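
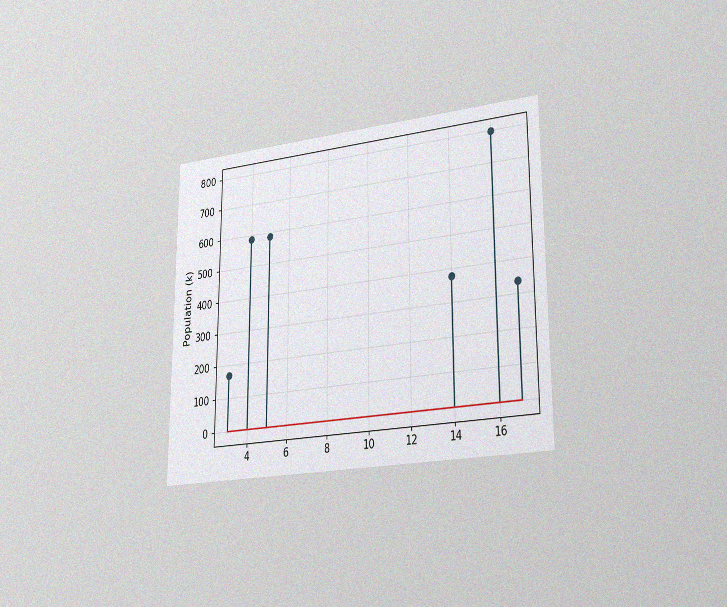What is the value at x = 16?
The chart is viewed slightly from the right, with some photo noise. The stem at x=16 reaches 798k.

798k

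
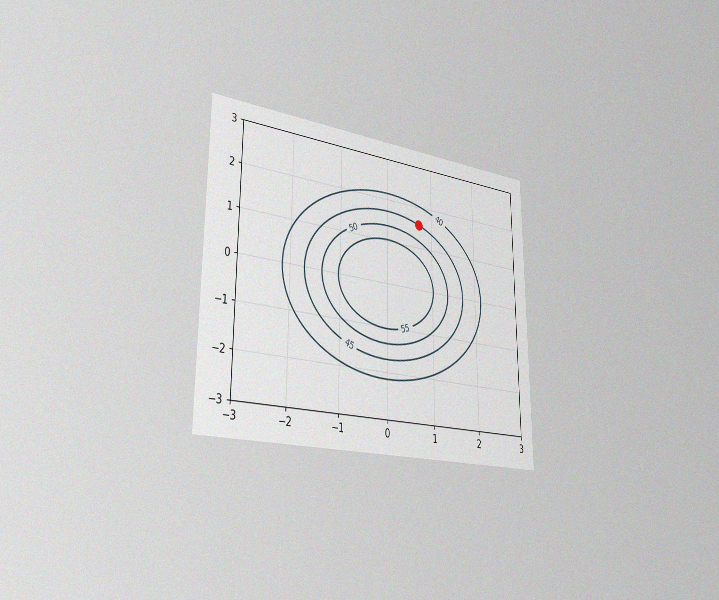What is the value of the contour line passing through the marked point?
The chart is viewed slightly from the left, with some photo noise. The marked point sits on the contour labelled 45.

45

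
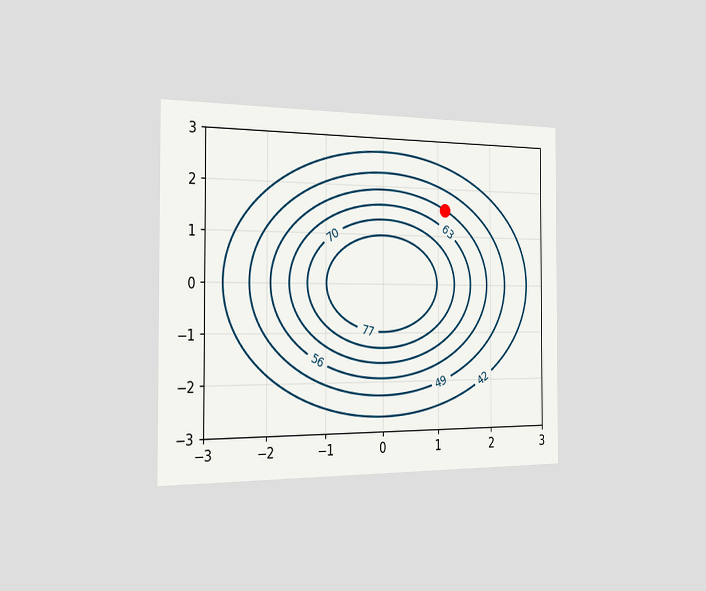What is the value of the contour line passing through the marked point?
56

The chart is viewed slightly from the left. The marked point sits on the contour labelled 56.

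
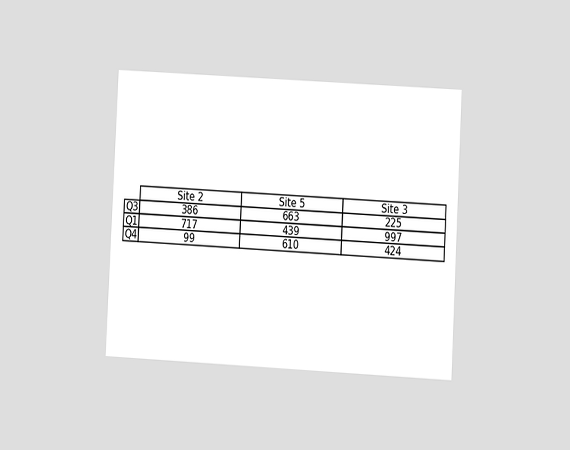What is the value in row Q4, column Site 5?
The chart is tilted about 3° clockwise and viewed at a slight angle. The (Q4, Site 5) cell reads 610.

610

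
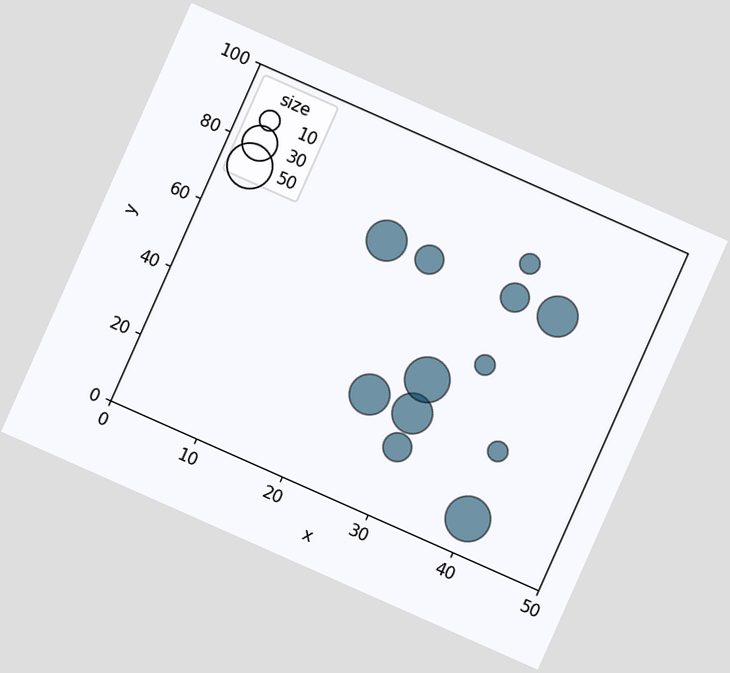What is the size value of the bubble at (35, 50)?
10

The chart is tilted about 24° clockwise. Matching the bubble at (35, 50) against the size legend gives 10.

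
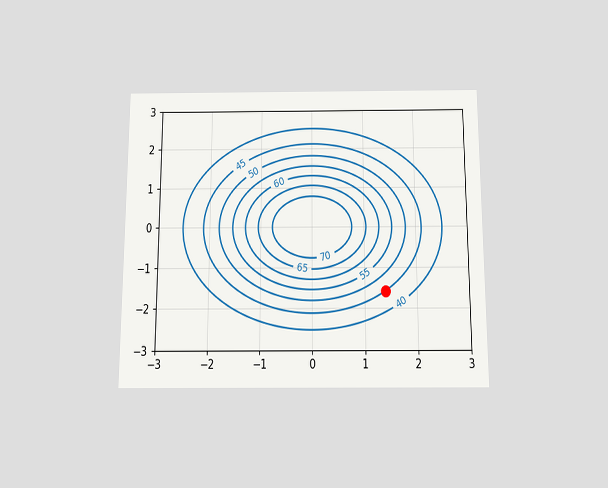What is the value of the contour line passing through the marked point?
45

The chart is viewed slightly from below. The marked point sits on the contour labelled 45.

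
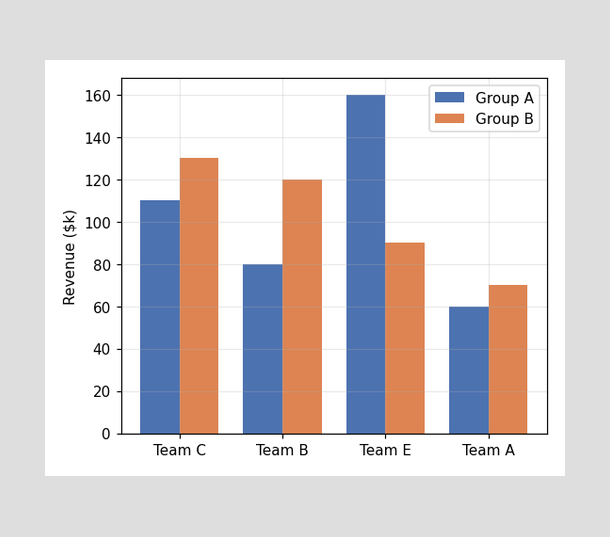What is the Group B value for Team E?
$90k

The Group B bar at Team E reaches $90k on the y-axis.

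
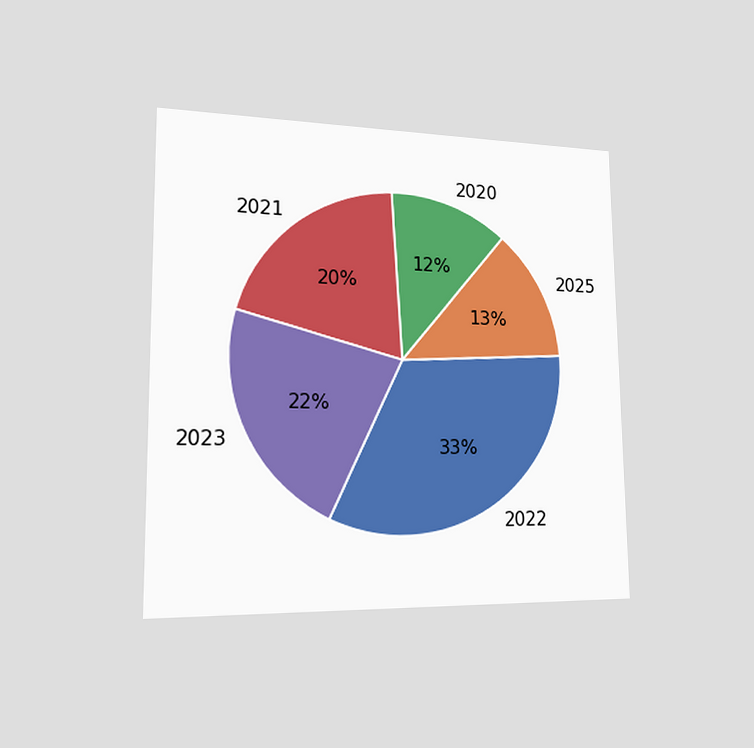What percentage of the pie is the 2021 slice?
20%

The chart is viewed slightly from the left. The 2021 slice takes up 20% of the pie.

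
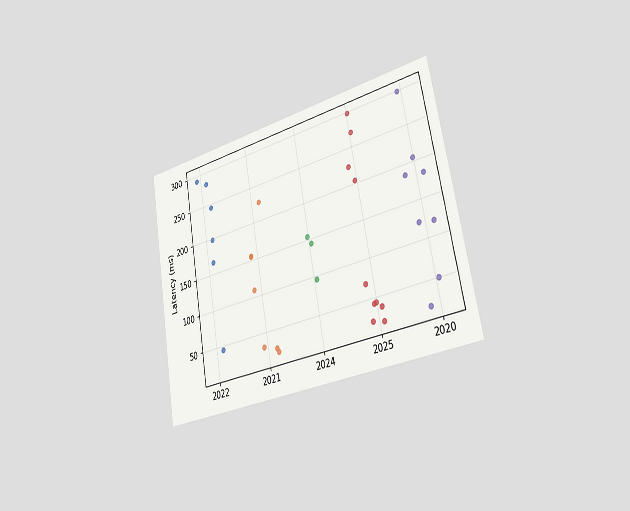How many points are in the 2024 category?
3

The chart is tilted about 10° counter-clockwise and viewed slightly from the right. Counting the markers in the 2024 column gives 3.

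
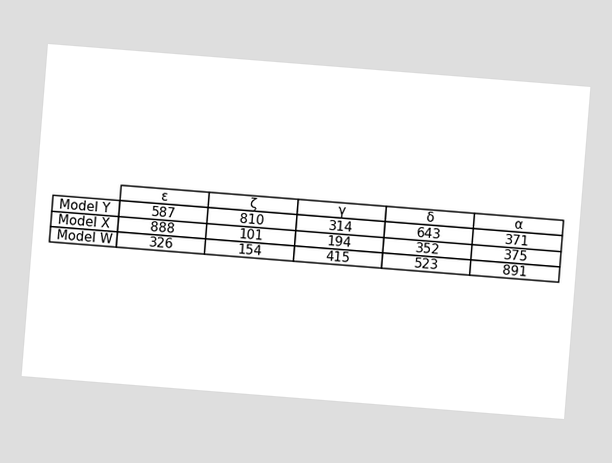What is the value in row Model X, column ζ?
101

The chart is tilted about 5° clockwise. The (Model X, ζ) cell reads 101.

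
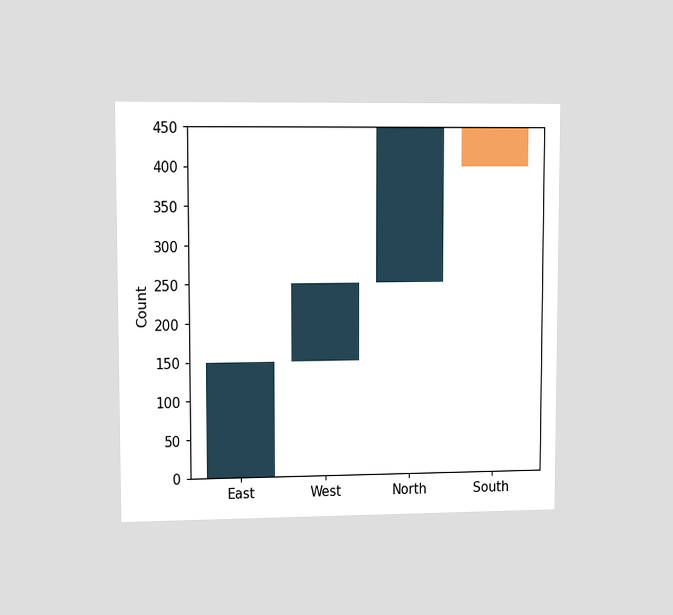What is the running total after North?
450

The chart is viewed at a slight angle. After North the running total reaches 450.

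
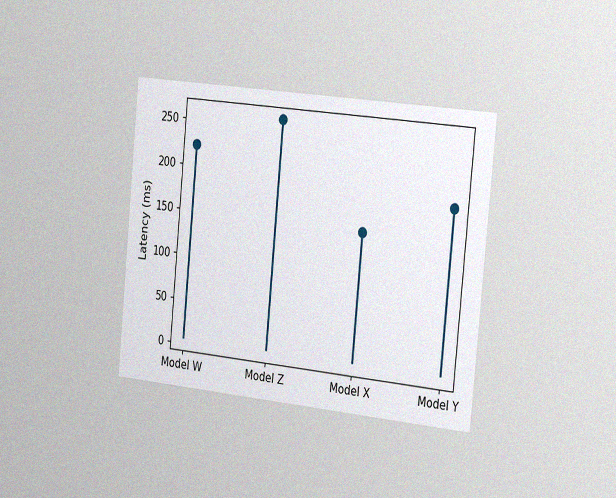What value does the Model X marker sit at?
148ms

The chart is tilted about 5° clockwise and viewed slightly from the right, with some photo noise. The Model X marker sits at 148ms.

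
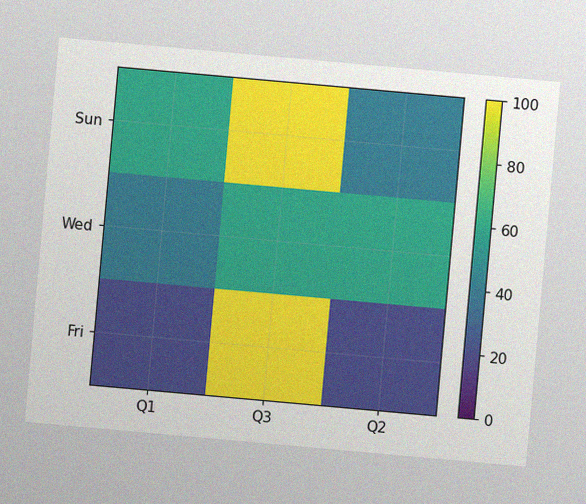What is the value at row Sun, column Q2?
40

The chart is tilted about 5° clockwise, with some photo noise. Matching cell (Sun, Q2) against the colorbar gives 40.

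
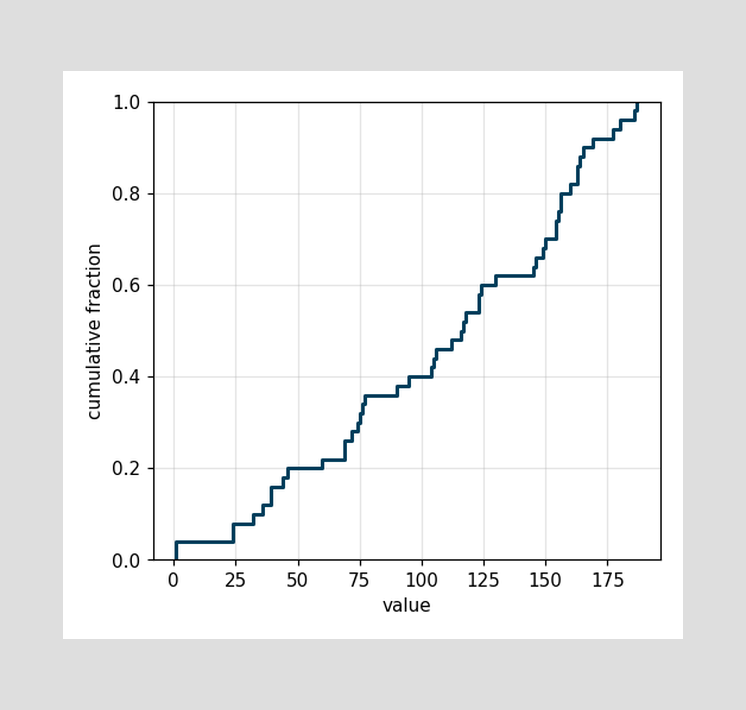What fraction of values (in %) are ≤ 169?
92%

At x=169 the ECDF step is at 92%.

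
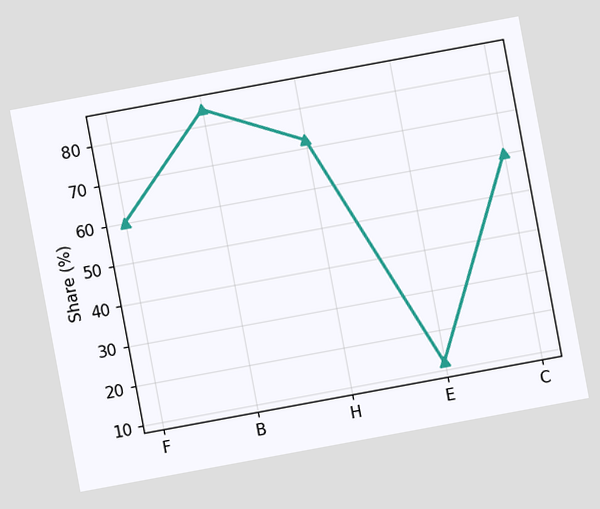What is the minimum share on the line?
12%

The chart is tilted about 10° counter-clockwise. The lowest point is at E, and reading across to the y-axis gives 12%.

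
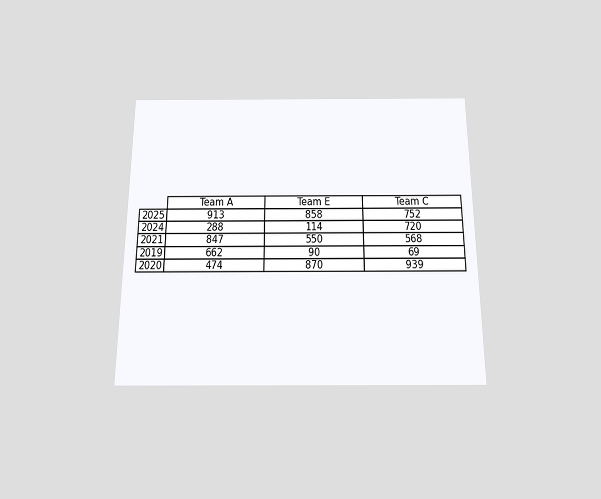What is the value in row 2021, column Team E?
The chart is viewed slightly from below. The (2021, Team E) cell reads 550.

550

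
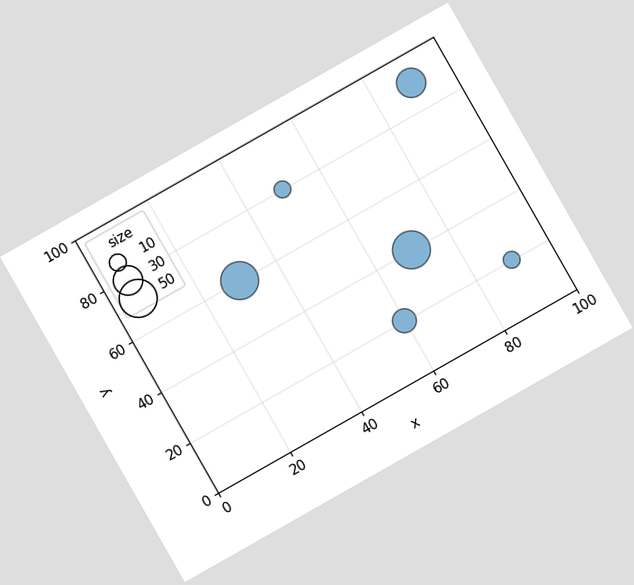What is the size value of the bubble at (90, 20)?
10

The chart is tilted about 30° counter-clockwise. Matching the bubble at (90, 20) against the size legend gives 10.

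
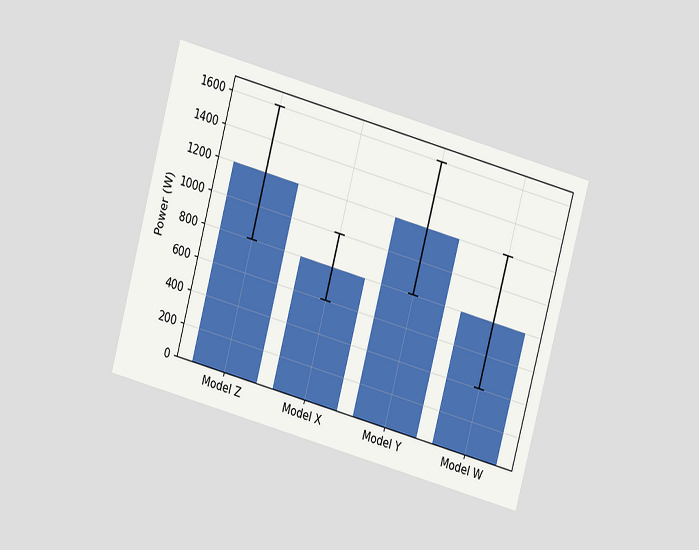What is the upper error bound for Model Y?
1600W

The chart is tilted about 15° clockwise and viewed at a slight angle. The Model Y bar's upper whisker reaches 1600W.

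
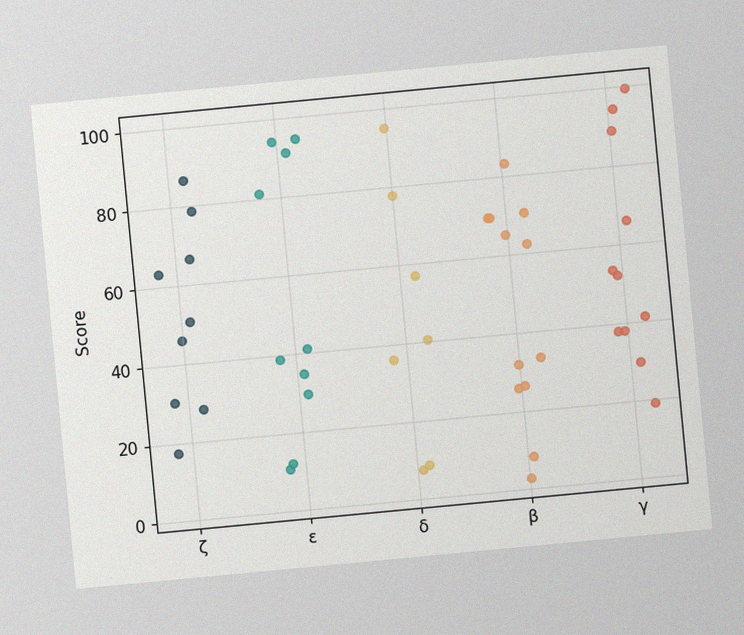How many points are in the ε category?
10

The chart is tilted about 5° counter-clockwise, with some photo noise. Counting the markers in the ε column gives 10.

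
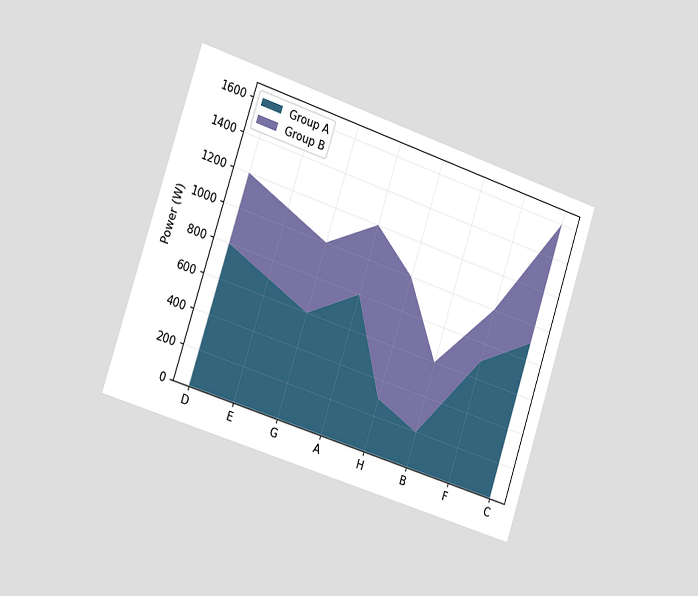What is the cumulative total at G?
1000W

The chart is tilted about 18° clockwise and viewed slightly from the left. The stacked total at G reaches 1000W.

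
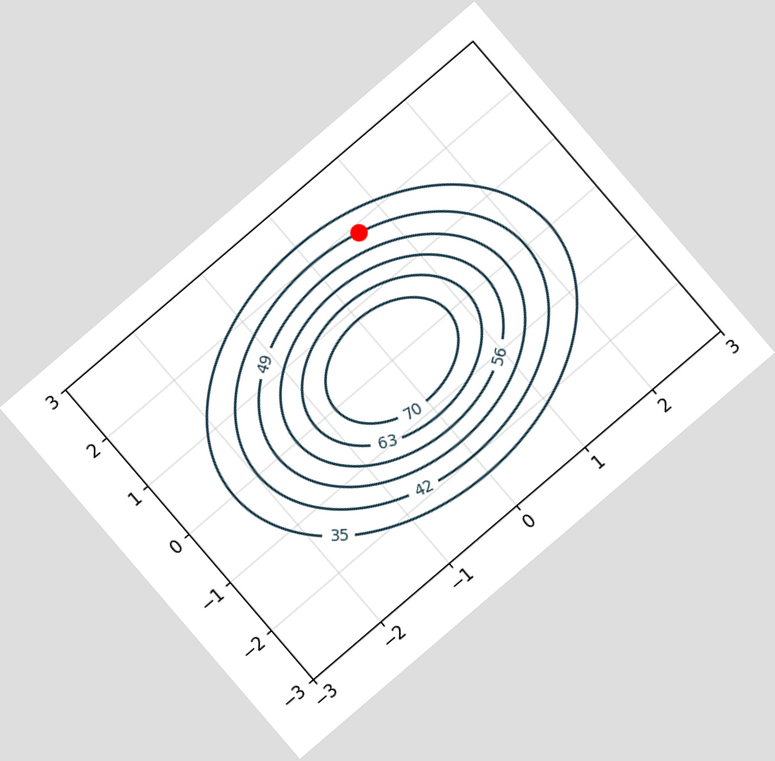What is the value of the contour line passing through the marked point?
42

The chart is tilted about 41° counter-clockwise. The marked point sits on the contour labelled 42.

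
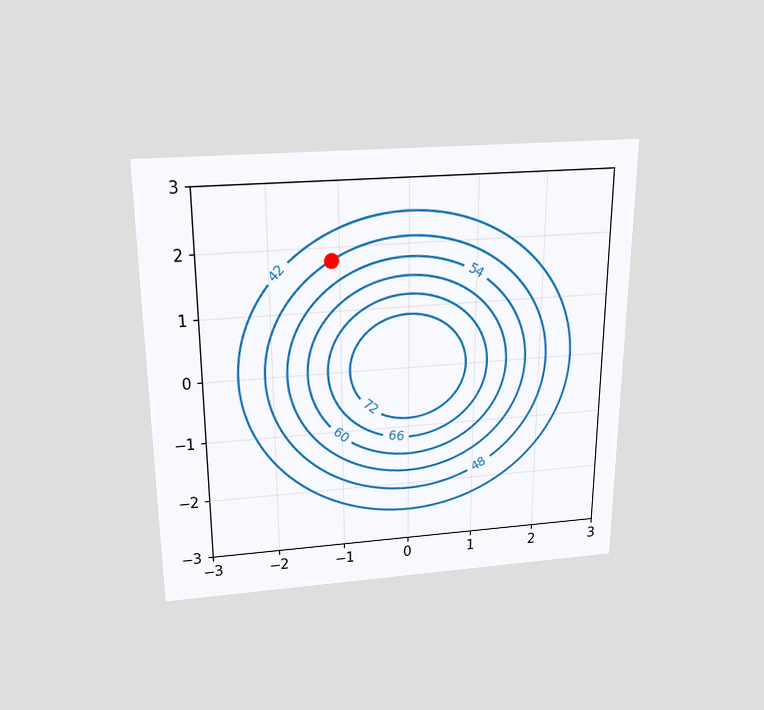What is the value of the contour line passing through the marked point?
The chart is viewed slightly from above. The marked point sits on the contour labelled 48.

48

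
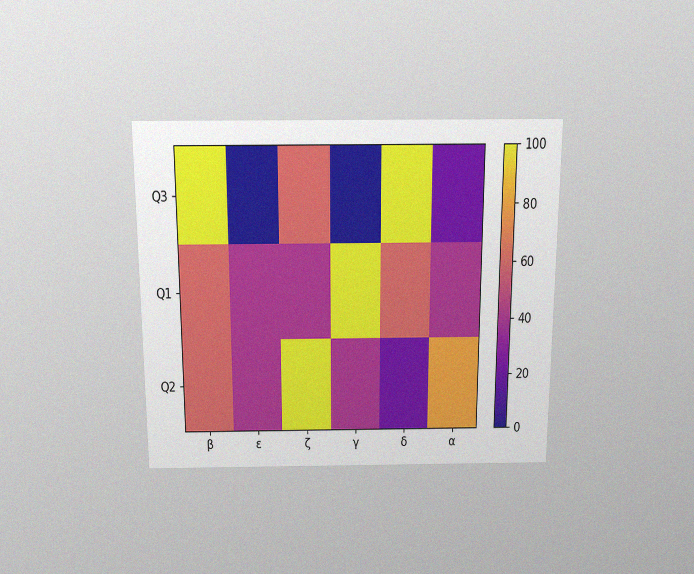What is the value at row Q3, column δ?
100

The chart is viewed slightly from above, with some photo noise. Matching cell (Q3, δ) against the colorbar gives 100.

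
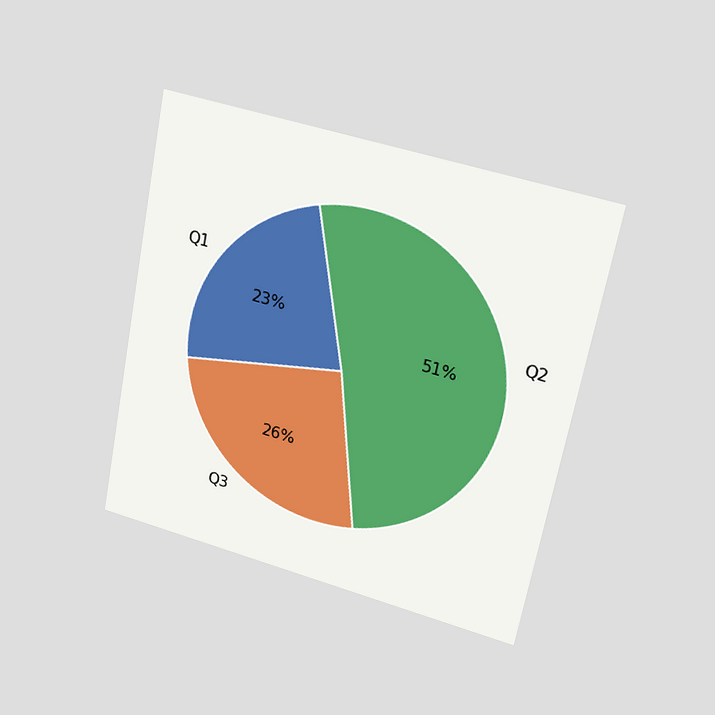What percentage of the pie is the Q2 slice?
51%

The chart is tilted about 11° clockwise and viewed at a slight angle. The Q2 slice takes up 51% of the pie.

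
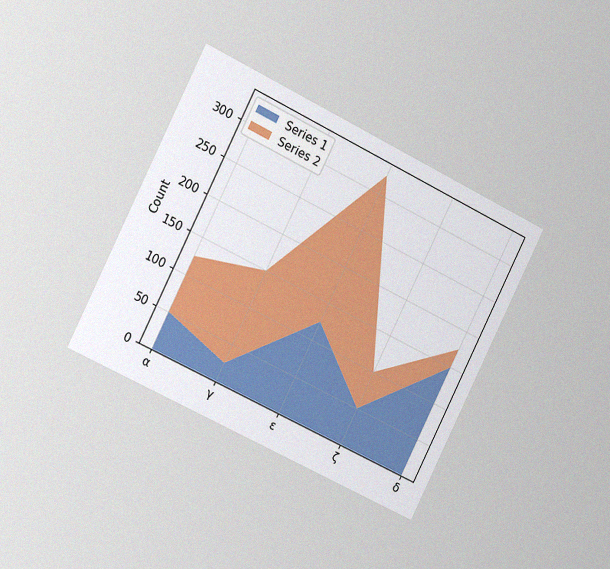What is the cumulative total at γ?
The chart is tilted about 26° clockwise and viewed slightly from the left, with some photo noise. The stacked total at γ reaches 150.

150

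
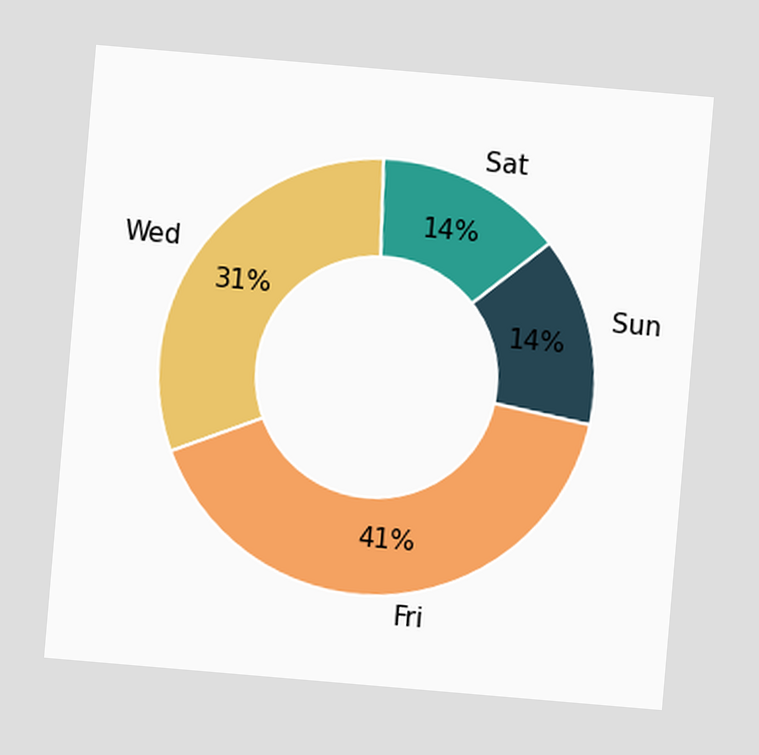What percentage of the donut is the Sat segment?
The chart is tilted about 5° clockwise. The Sat segment takes up 14% of the ring.

14%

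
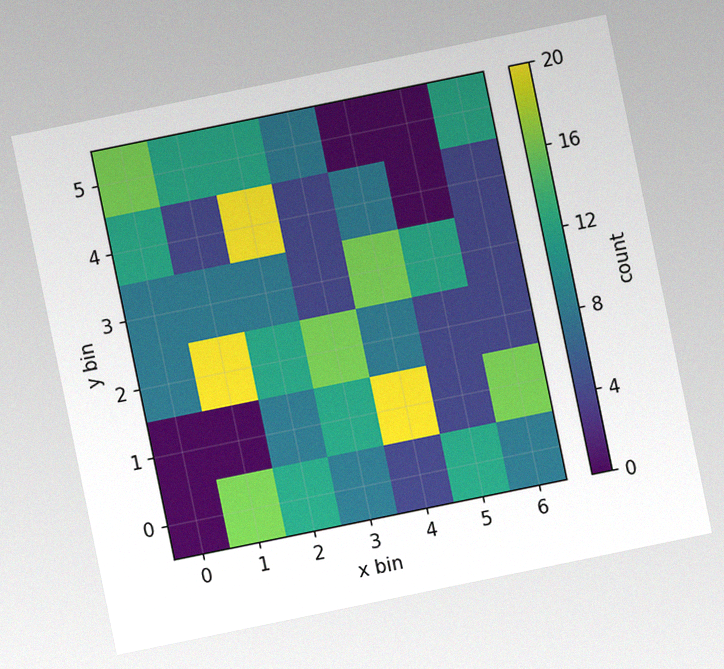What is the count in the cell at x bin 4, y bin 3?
The chart is tilted about 12° counter-clockwise, with some photo noise. Matching the cell (4, 3) against the colorbar gives 16.

16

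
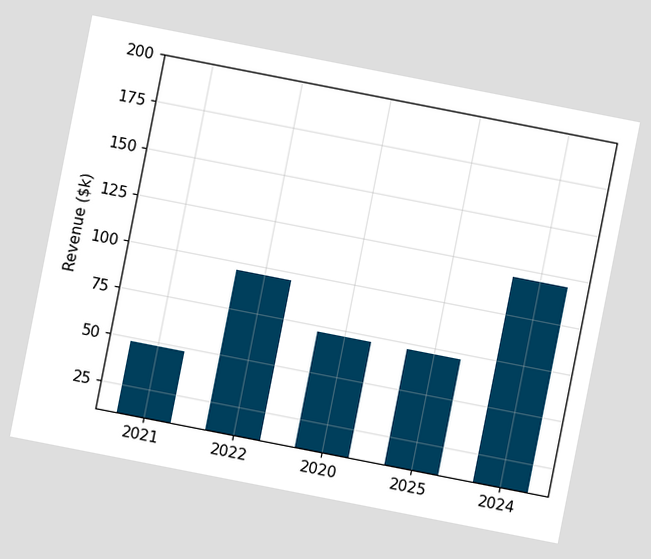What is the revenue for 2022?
$96k

The chart is tilted about 11° clockwise. Reading along the chart's y-axis, the 2022 bar reaches $96k.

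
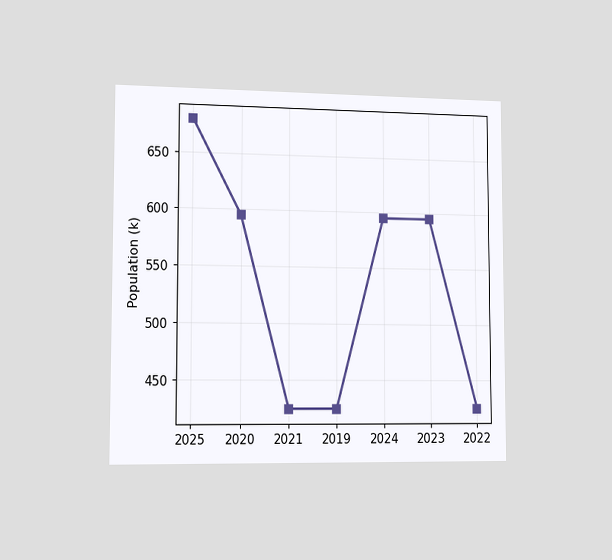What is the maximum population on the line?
680k

The chart is viewed slightly from the left. The highest point is at 2025, and reading across to the y-axis gives 680k.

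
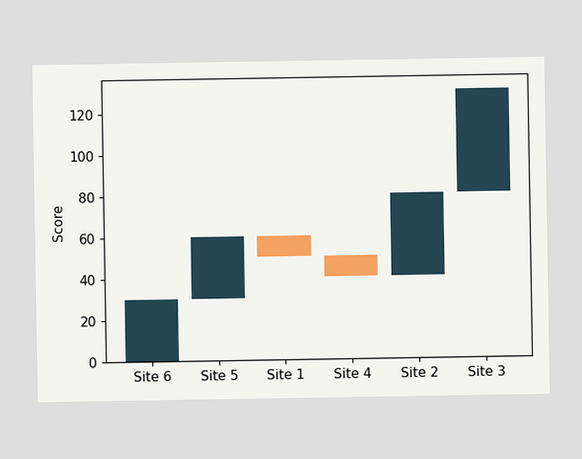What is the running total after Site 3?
After Site 3 the running total reaches 130.

130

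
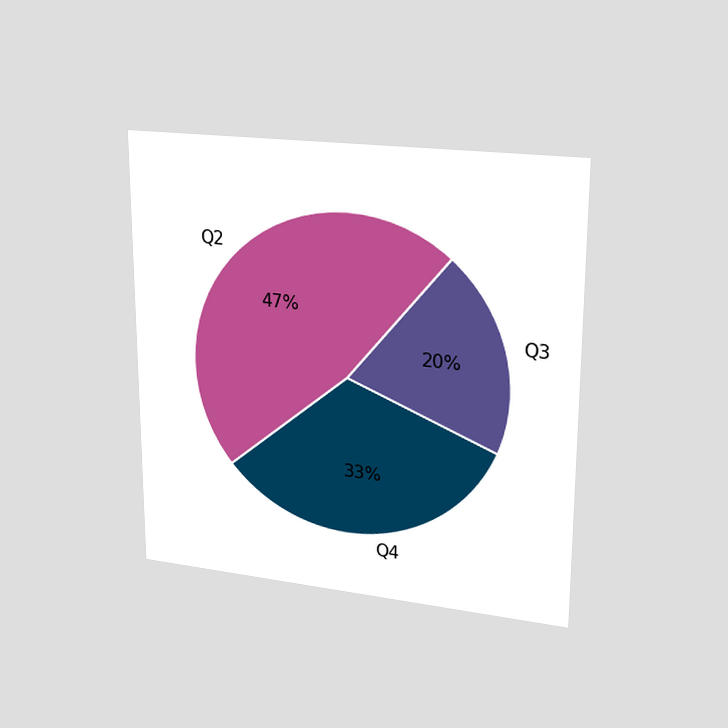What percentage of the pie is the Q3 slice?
The chart is viewed at a slight angle. The Q3 slice takes up 20% of the pie.

20%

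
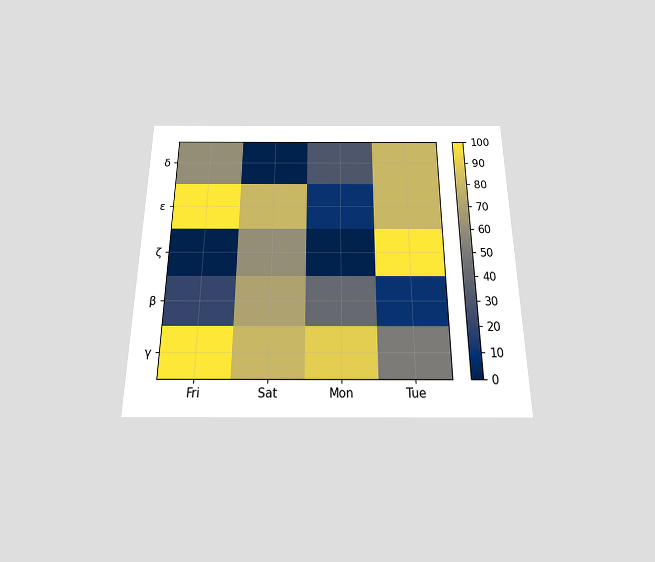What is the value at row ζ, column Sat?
60

The chart is viewed slightly from below. Matching cell (ζ, Sat) against the colorbar gives 60.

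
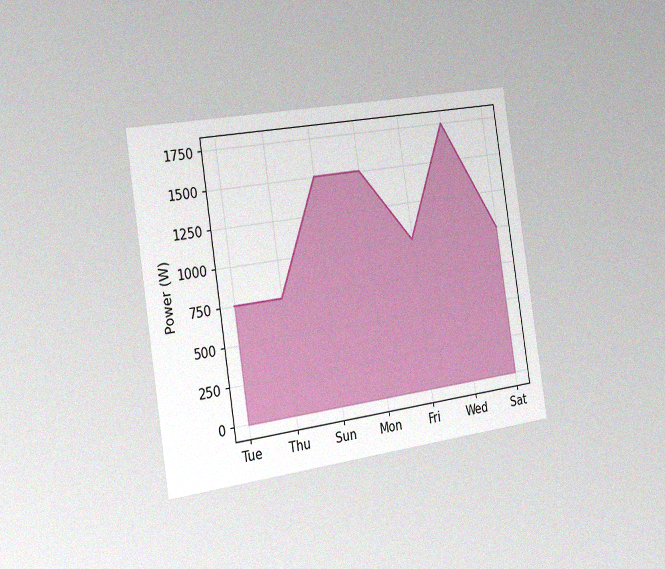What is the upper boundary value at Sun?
The chart is tilted about 9° counter-clockwise and viewed slightly from the left, with some photo noise. At Sun the upper boundary is at 1500W.

1500W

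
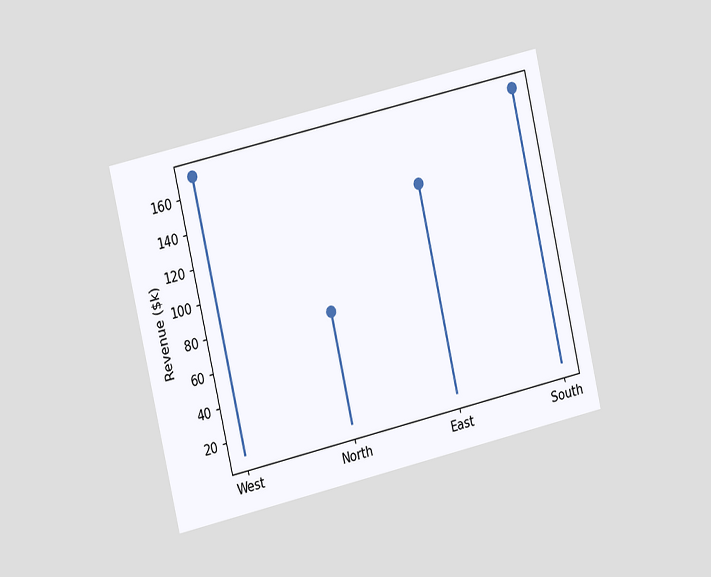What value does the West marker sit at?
$171k

The chart is tilted about 13° counter-clockwise and viewed slightly from the left. The West marker sits at $171k.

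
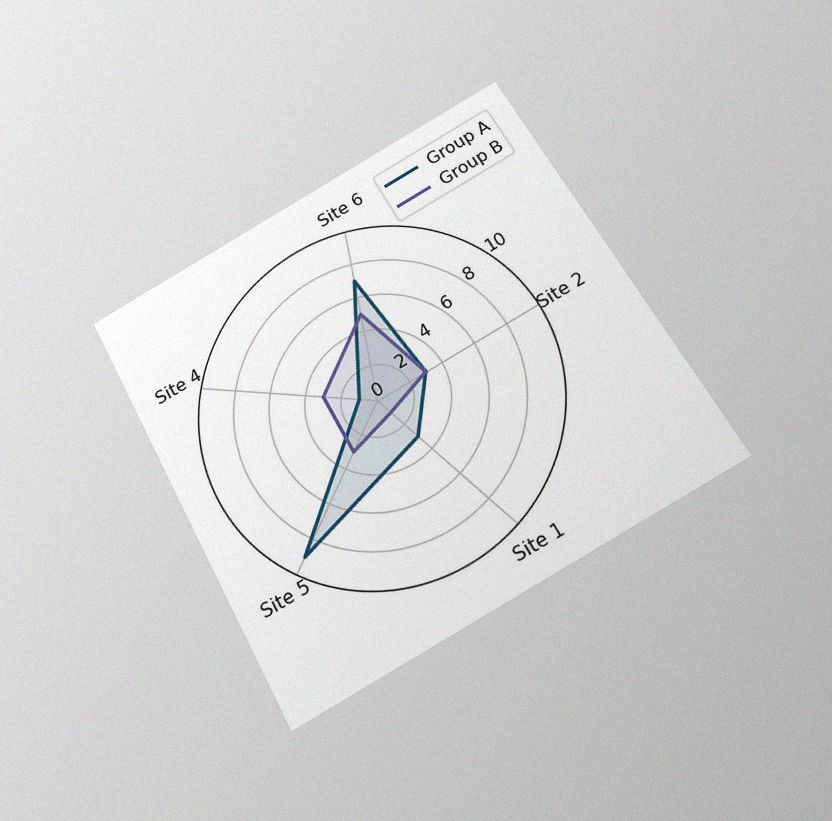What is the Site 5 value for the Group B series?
3

The chart is tilted about 29° counter-clockwise and viewed slightly from below, with some photo noise. On the Site 5 axis, Group B reaches 3.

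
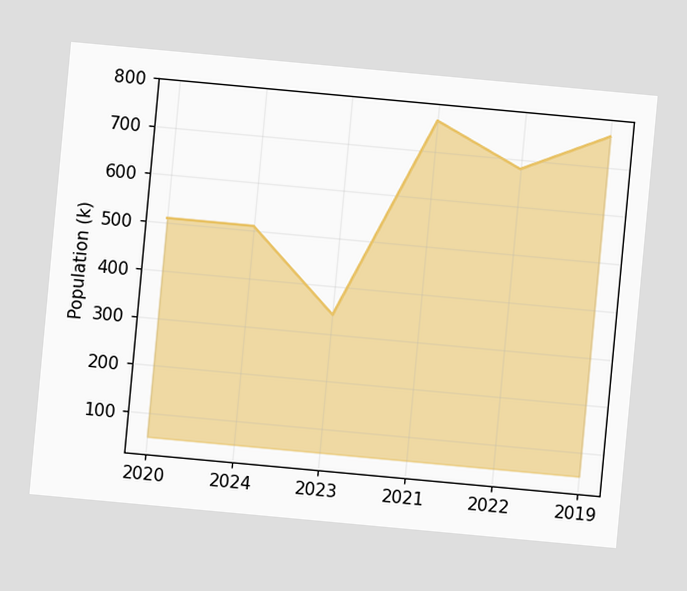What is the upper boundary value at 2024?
The chart is tilted about 5° clockwise. At 2024 the upper boundary is at 510k.

510k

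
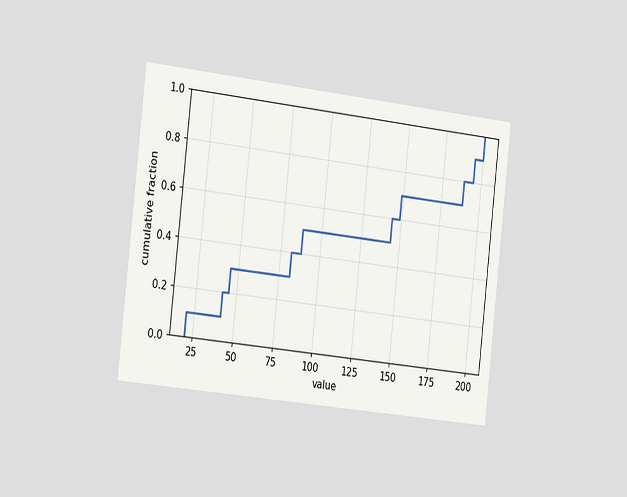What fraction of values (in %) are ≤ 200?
The chart is tilted about 6° clockwise and viewed slightly from the left. At x=200 the ECDF step is at 100%.

100%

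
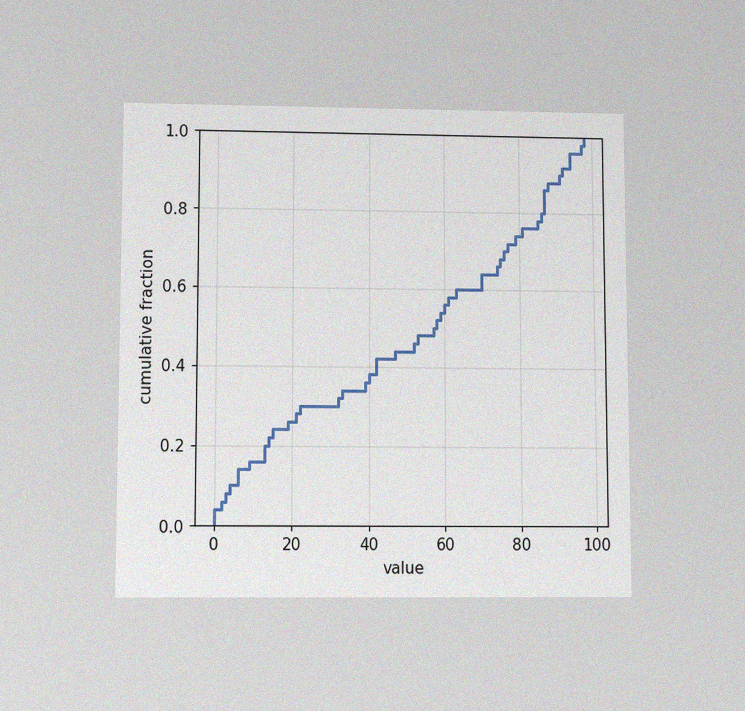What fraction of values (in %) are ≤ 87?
The chart is viewed slightly from below, with some photo noise. At x=87 the ECDF step is at 86%.

86%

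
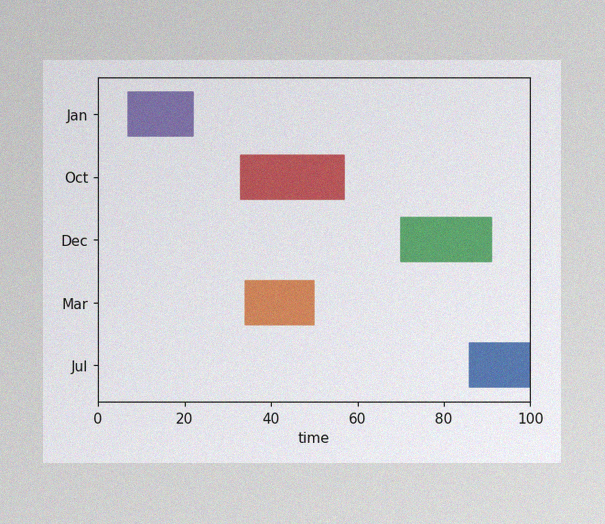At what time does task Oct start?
33

The image has some photo noise and uneven lighting. The Oct bar begins at t=33.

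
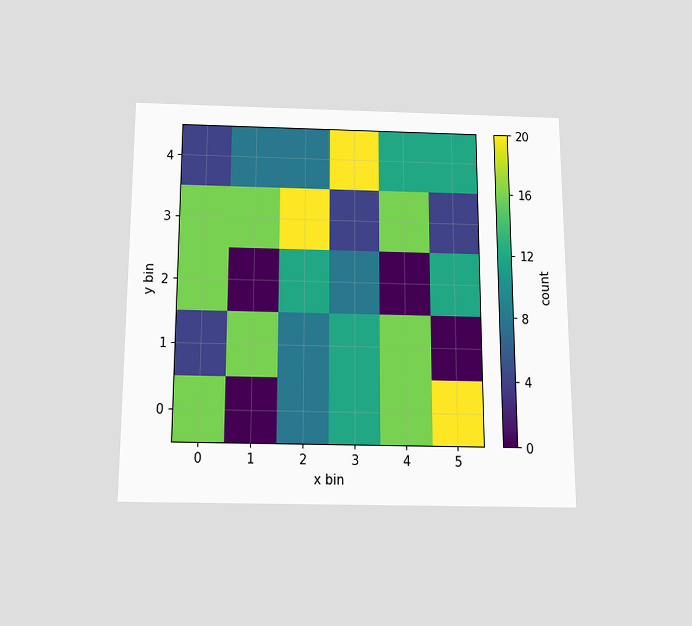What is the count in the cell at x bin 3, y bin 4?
20

The chart is viewed slightly from below. Matching the cell (3, 4) against the colorbar gives 20.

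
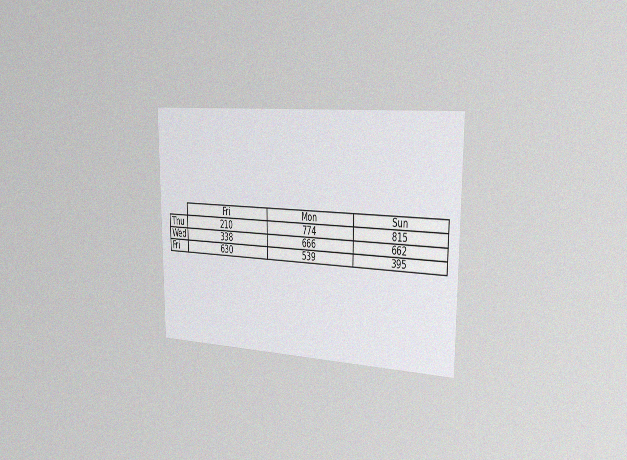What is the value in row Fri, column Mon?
The chart is viewed slightly from the right, with some photo noise. The (Fri, Mon) cell reads 539.

539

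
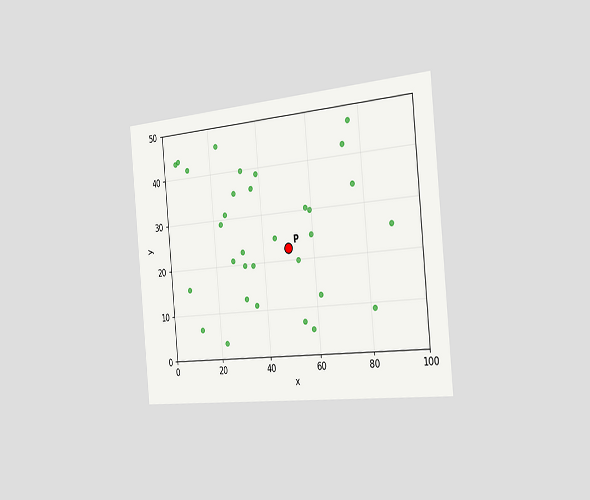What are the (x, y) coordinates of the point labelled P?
The chart is tilted about 5° counter-clockwise and viewed slightly from the right. Following the gridlines from P to each axis, P sits at (50, 22.5).

(50, 22.5)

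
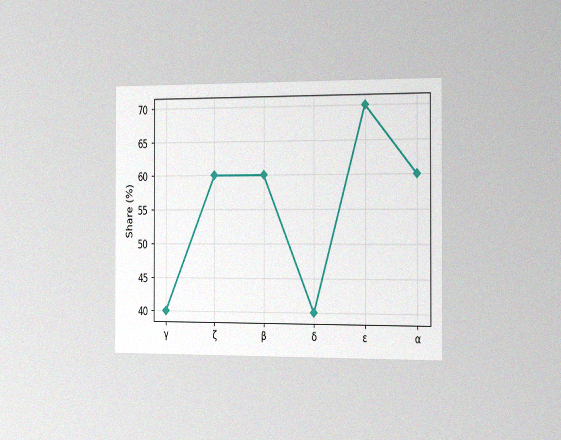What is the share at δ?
40%

The chart is viewed slightly from the right, with some photo noise. At δ, the line is at 40%.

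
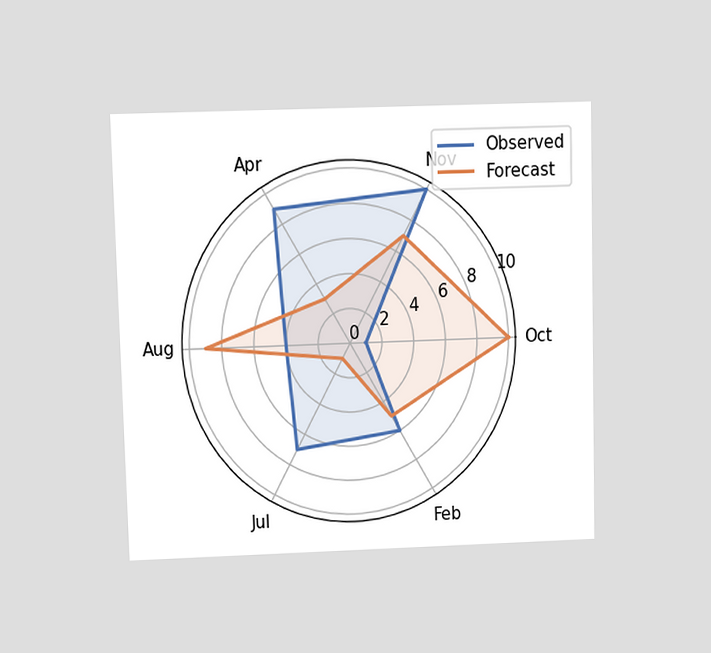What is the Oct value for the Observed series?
1

The chart is viewed at a slight angle. On the Oct axis, Observed reaches 1.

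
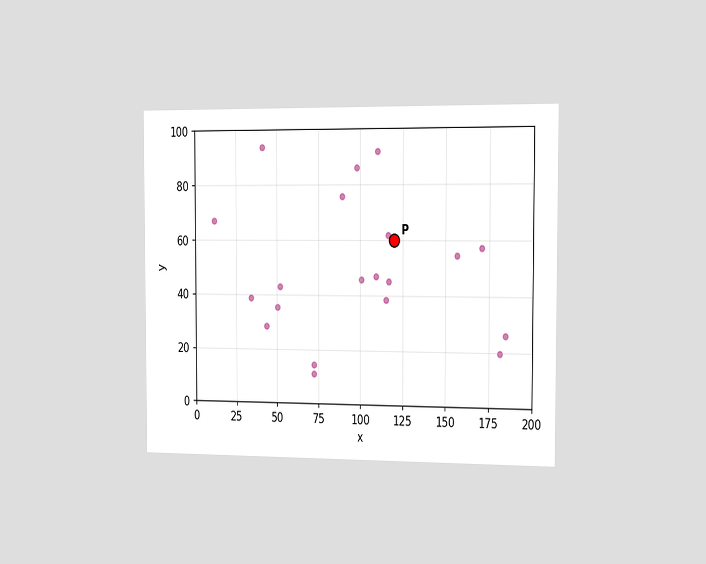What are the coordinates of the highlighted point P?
The chart is viewed slightly from the right. Following the gridlines from P to each axis, P sits at (120, 60).

(120, 60)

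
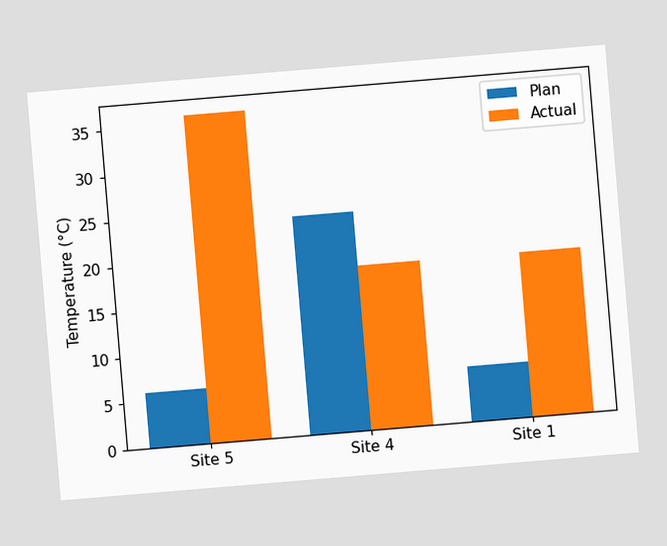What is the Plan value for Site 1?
The chart is tilted about 5° counter-clockwise. The Plan bar at Site 1 reaches 6°C on the y-axis.

6°C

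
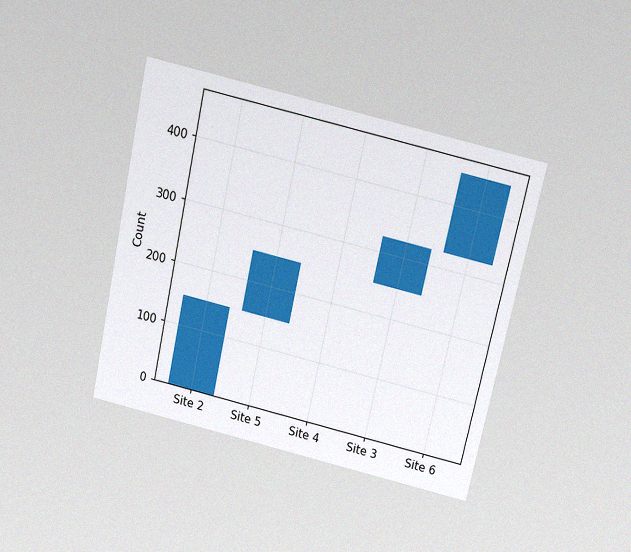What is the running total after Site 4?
250

The chart is tilted about 12° clockwise and viewed slightly from above, with some photo noise. After Site 4 the running total reaches 250.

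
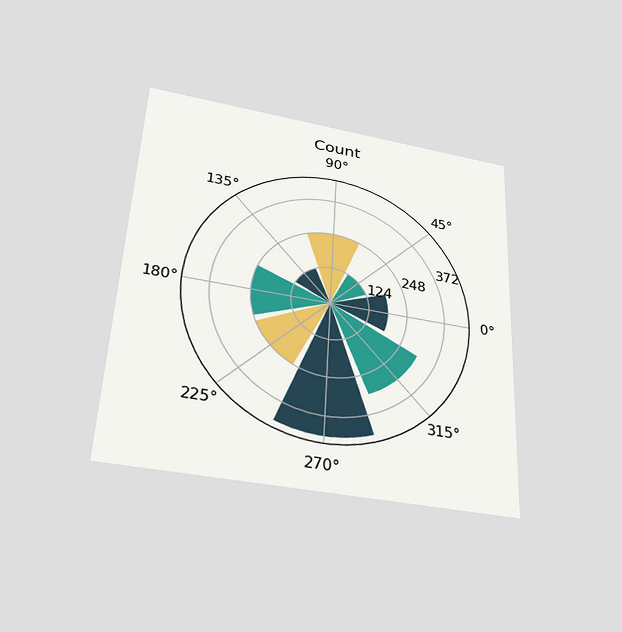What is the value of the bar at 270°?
434

The chart is tilted about 3° clockwise and viewed slightly from below. The bar at 270° reaches 434 on the radial axis.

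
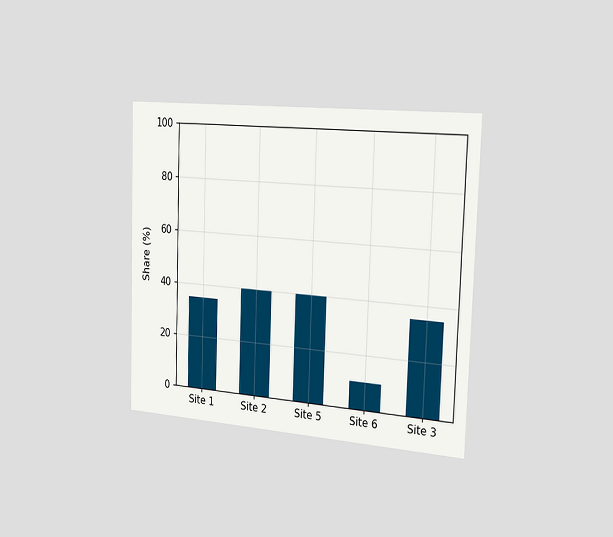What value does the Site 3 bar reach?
The chart is viewed slightly from the right. Reading along the chart's y-axis, the Site 3 bar reaches 35%.

35%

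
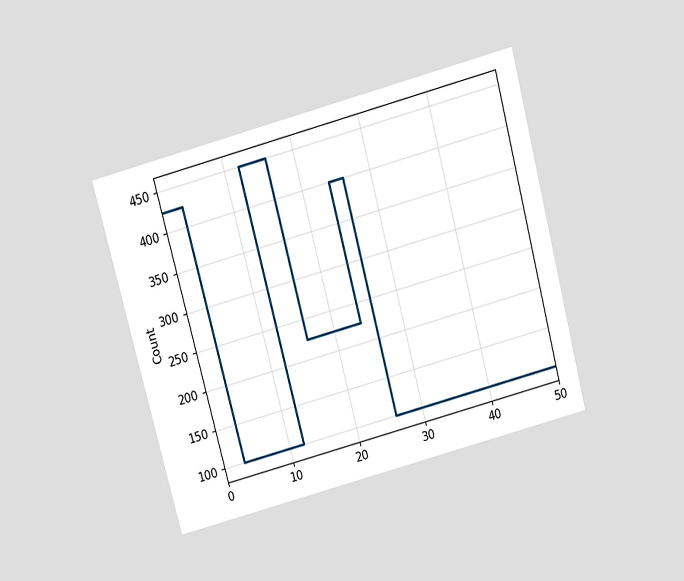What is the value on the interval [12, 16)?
450

The chart is tilted about 15° counter-clockwise and viewed slightly from above. On [12, 16) the step sits at 450.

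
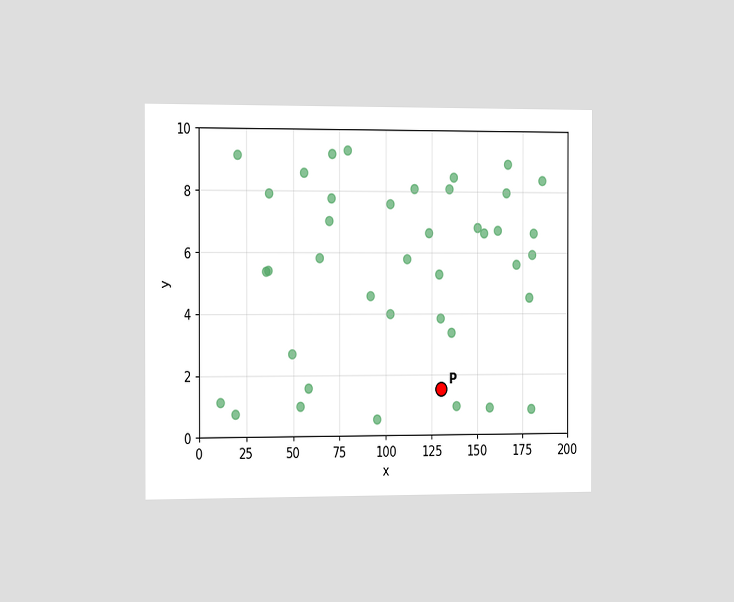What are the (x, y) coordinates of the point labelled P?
The chart is viewed slightly from the left. Following the gridlines from P to each axis, P sits at (130, 1.5).

(130, 1.5)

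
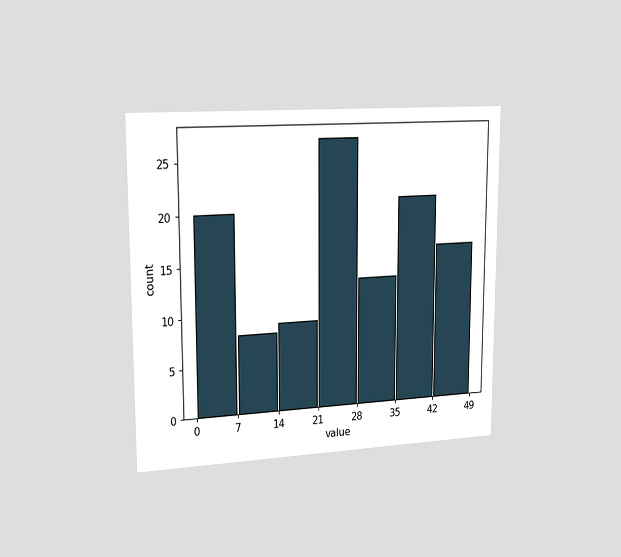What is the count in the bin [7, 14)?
The chart is viewed slightly from the left. The [7, 14) bin has height 8.

8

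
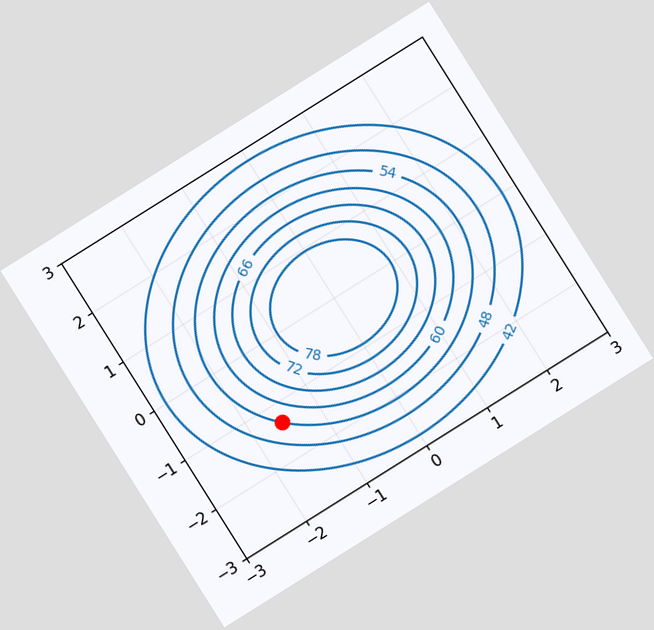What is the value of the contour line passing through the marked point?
The chart is tilted about 32° counter-clockwise. The marked point sits on the contour labelled 54.

54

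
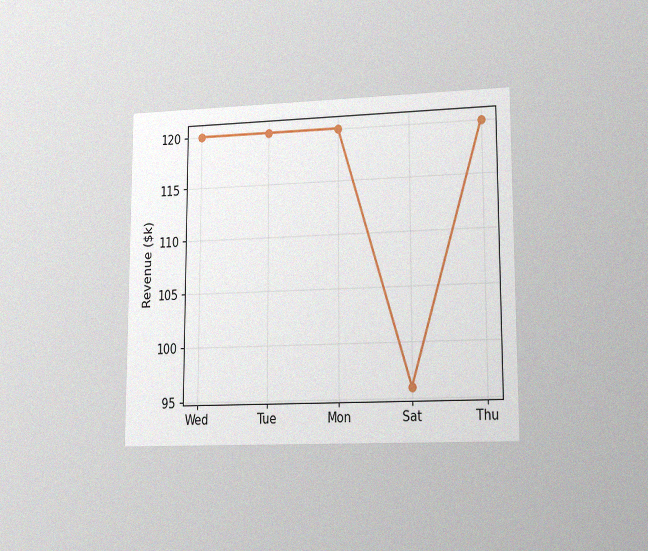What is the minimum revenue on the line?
The chart is viewed at a slight angle, with some photo noise. The lowest point is at Sat, and reading across to the y-axis gives $96k.

$96k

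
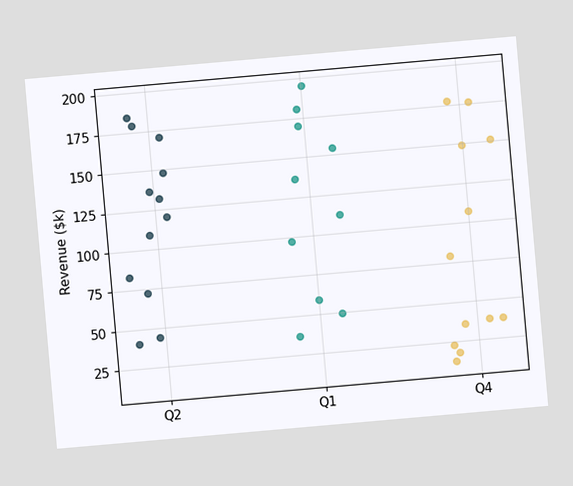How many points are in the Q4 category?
The chart is tilted about 5° counter-clockwise. Counting the markers in the Q4 column gives 12.

12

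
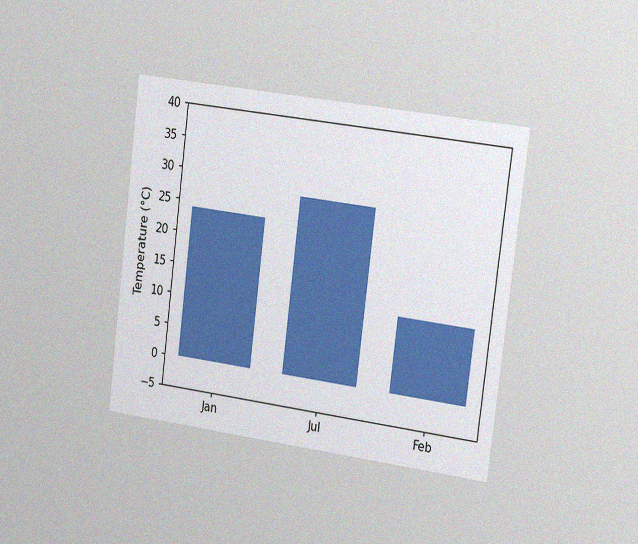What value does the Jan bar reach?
24°C

The chart is tilted about 7° clockwise and viewed slightly from the right, with some photo noise. Reading along the chart's y-axis, the Jan bar reaches 24°C.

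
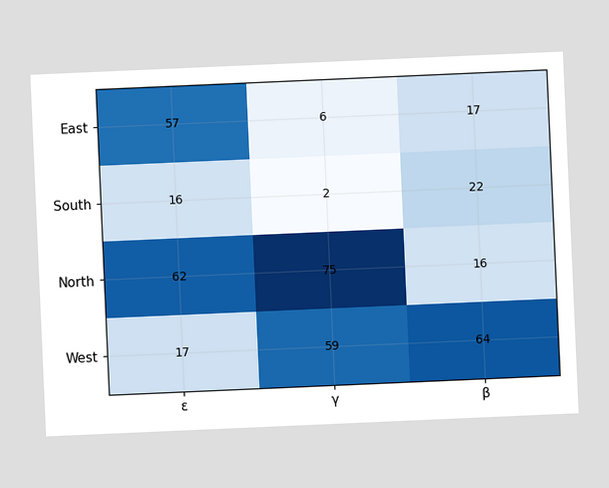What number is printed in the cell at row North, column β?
The chart is tilted about 3° counter-clockwise. The (North, β) cell reads 16.

16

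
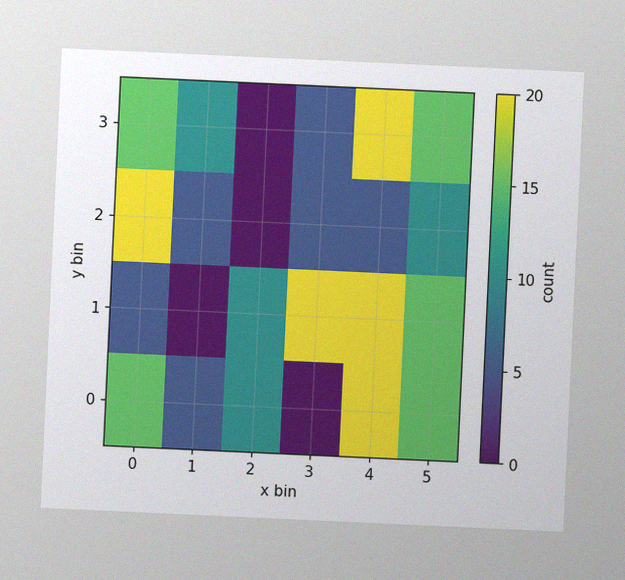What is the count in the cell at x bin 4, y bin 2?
5

The chart is tilted about 3° clockwise, with some photo noise. Matching the cell (4, 2) against the colorbar gives 5.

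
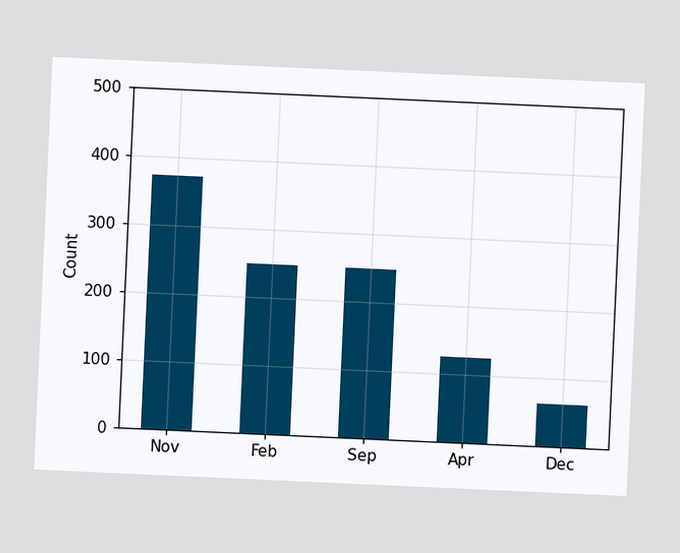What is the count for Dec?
The chart is tilted about 3° clockwise. Reading along the chart's y-axis, the Dec bar reaches 62.

62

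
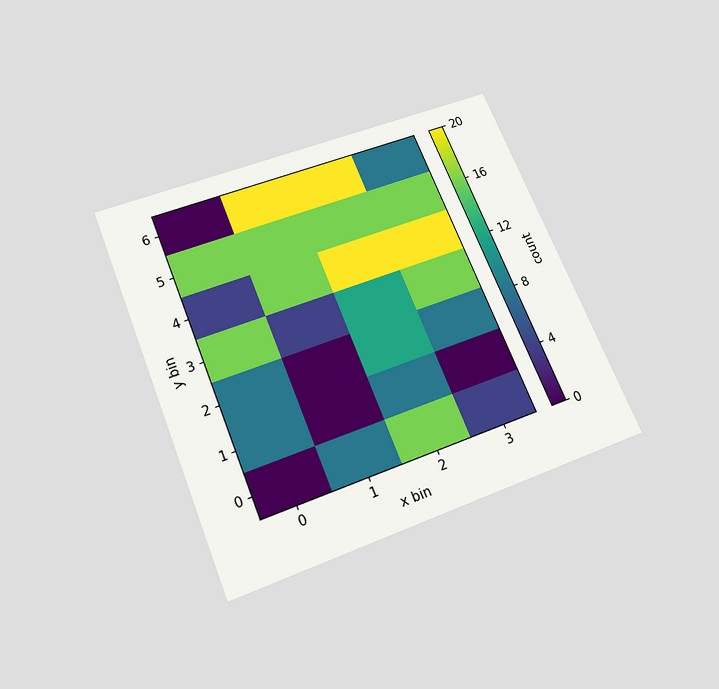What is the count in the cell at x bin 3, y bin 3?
The chart is tilted about 22° counter-clockwise and viewed slightly from below. Matching the cell (3, 3) against the colorbar gives 16.

16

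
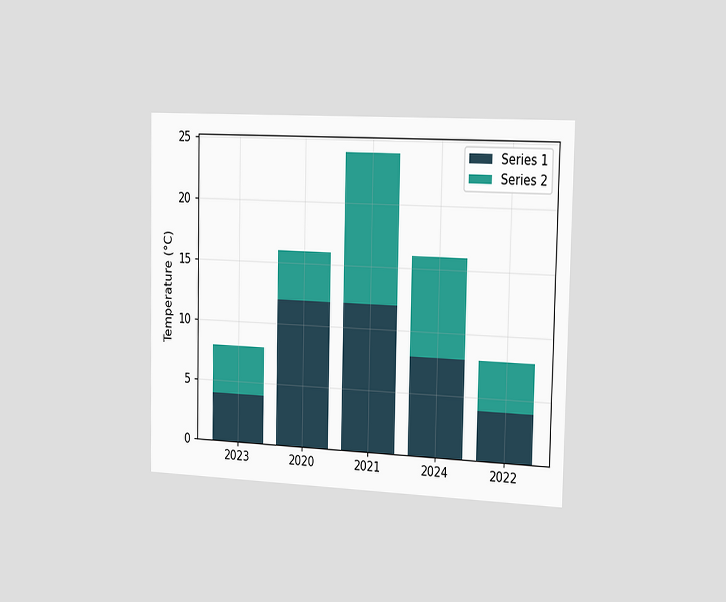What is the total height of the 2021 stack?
The chart is viewed slightly from the right. The 2021 stack's top reaches 24°C on the y-axis.

24°C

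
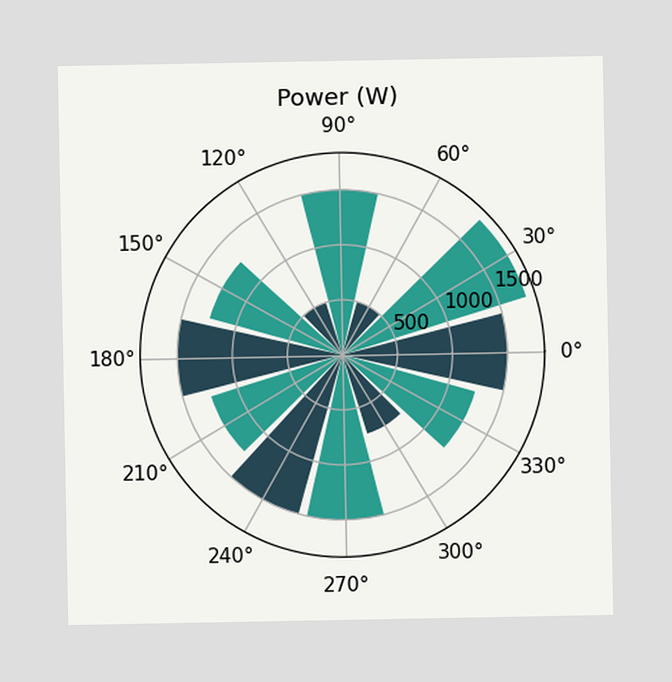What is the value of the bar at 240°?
The bar at 240° reaches 1500W on the radial axis.

1500W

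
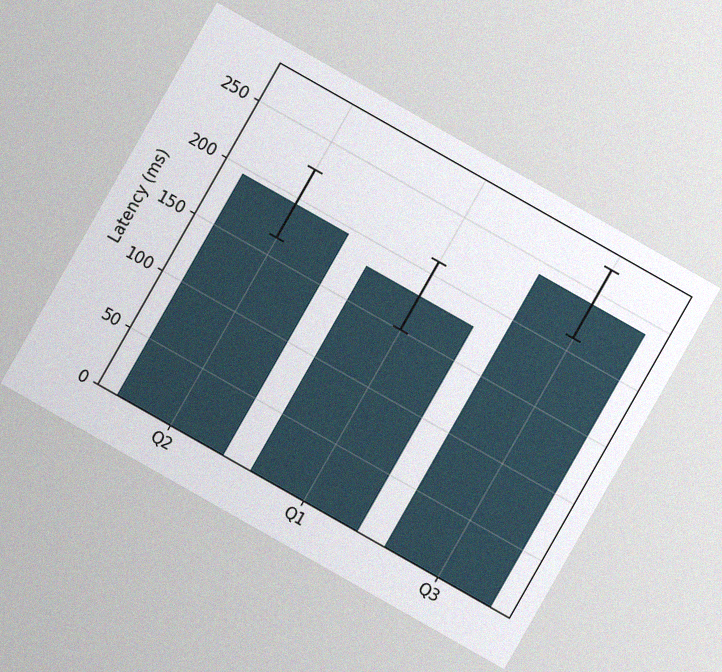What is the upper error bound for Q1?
The chart is tilted about 30° clockwise, with some photo noise. The Q1 bar's upper whisker reaches 210ms.

210ms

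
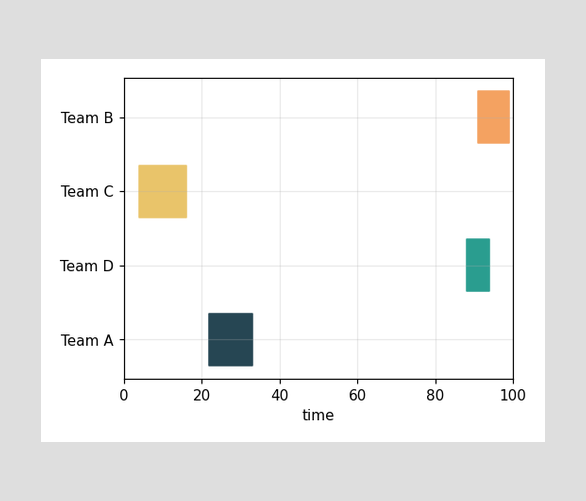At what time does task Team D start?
88

The Team D bar begins at t=88.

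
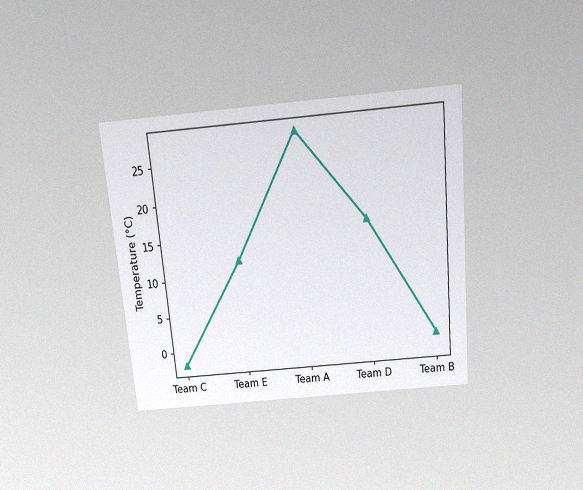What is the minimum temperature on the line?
The chart is tilted about 5° counter-clockwise and viewed slightly from above, with some photo noise. The lowest point is at Team C, and reading across to the y-axis gives -2°C.

-2°C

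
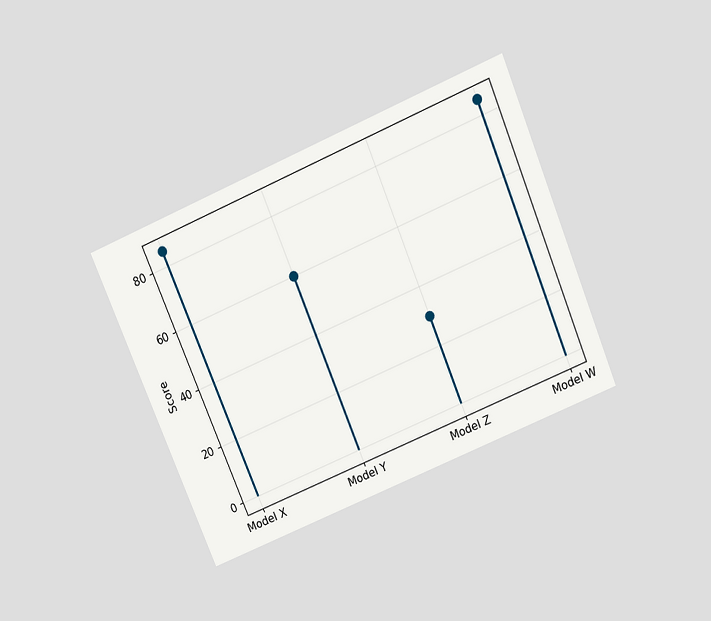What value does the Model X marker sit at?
85

The chart is tilted about 23° counter-clockwise and viewed slightly from above. The Model X marker sits at 85.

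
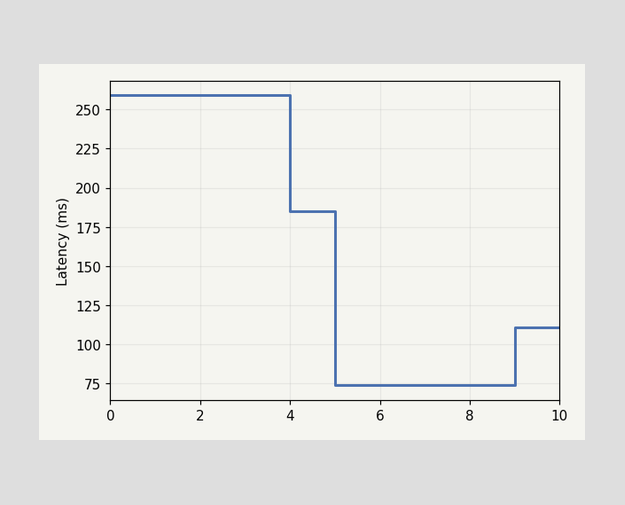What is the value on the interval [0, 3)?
On [0, 3) the step sits at 259ms.

259ms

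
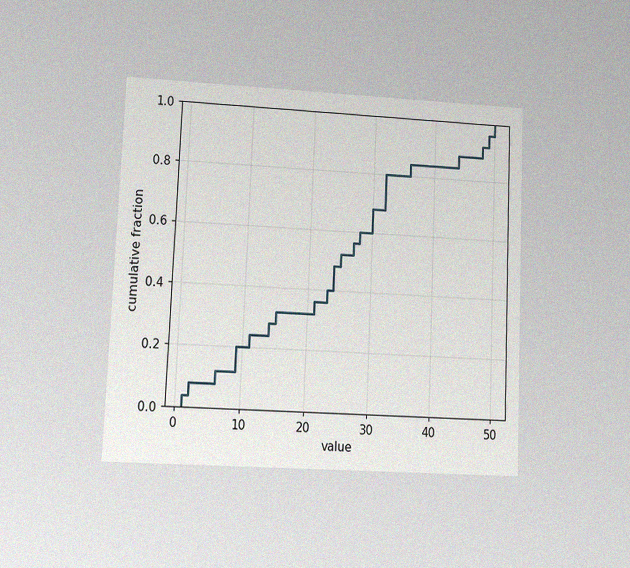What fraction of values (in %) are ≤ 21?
The chart is tilted about 2° clockwise and viewed at a slight angle, with some photo noise. At x=21 the ECDF step is at 36%.

36%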